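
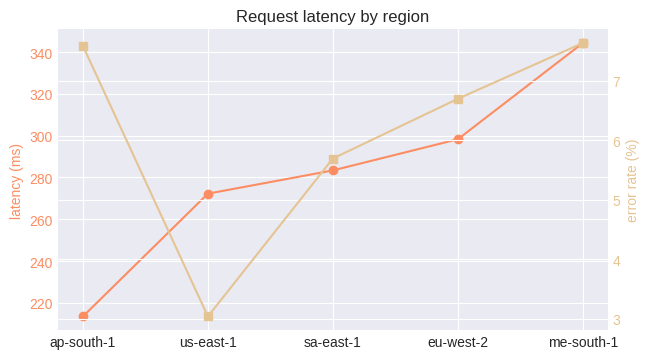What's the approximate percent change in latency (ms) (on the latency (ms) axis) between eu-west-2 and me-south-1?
≈ +13.3%

eu-west-2 ≈ 300, me-south-1 ≈ 340; (340 − 300) / 300 ≈ +13.3%.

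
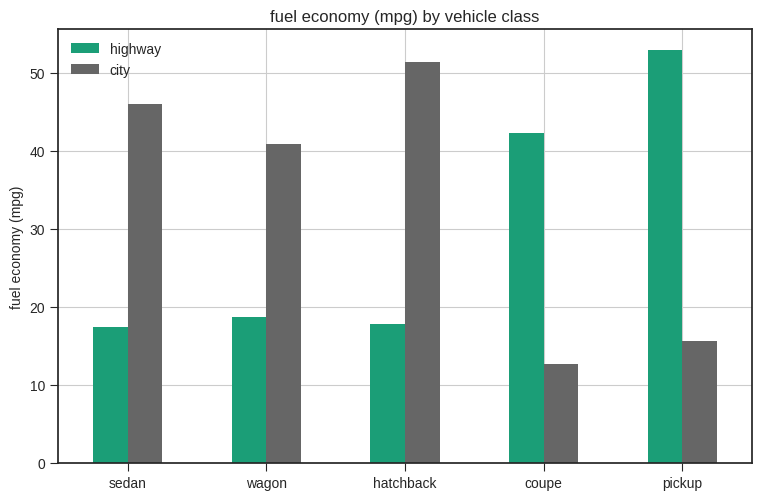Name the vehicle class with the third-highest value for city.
Top 4 for city: hatchback ≈ 50, sedan ≈ 45, wagon ≈ 40, pickup ≈ 15.

wagon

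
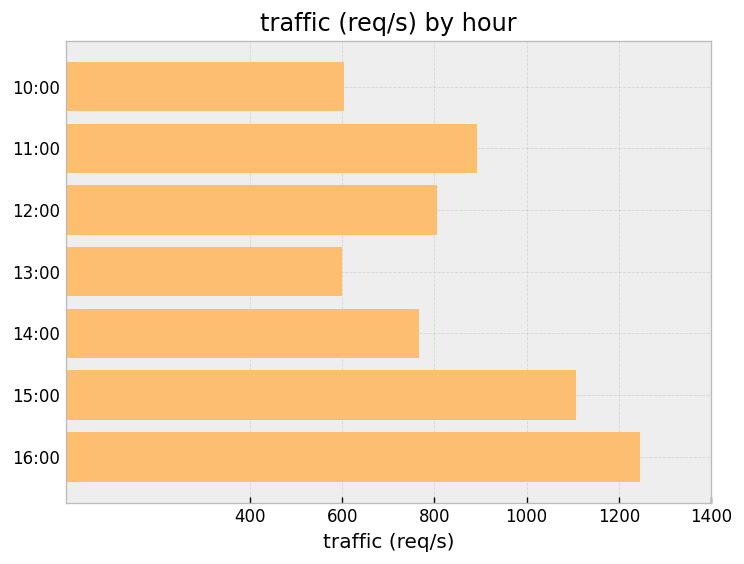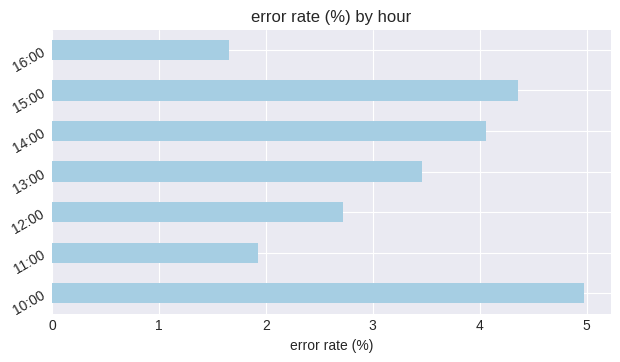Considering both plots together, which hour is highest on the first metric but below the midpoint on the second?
Chart 2 median error rate (%) ≈ 3.5; below-median hours: 11:00, 12:00, 16:00. Among those, 16:00 has the highest traffic (req/s) (≈ 1200).

16:00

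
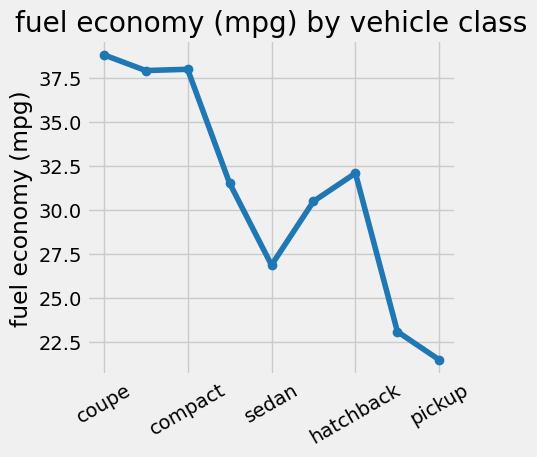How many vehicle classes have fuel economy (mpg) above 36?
Above 36: coupe, SUV, compact.

3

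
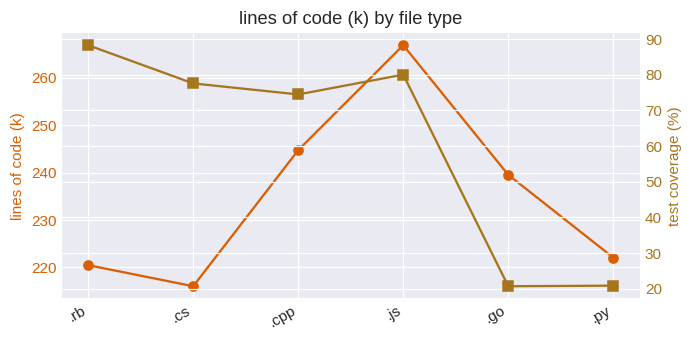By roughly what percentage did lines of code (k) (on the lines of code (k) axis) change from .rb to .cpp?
≈ +11.4%

.rb ≈ 220, .cpp ≈ 245; (245 − 220) / 220 ≈ +11.4%.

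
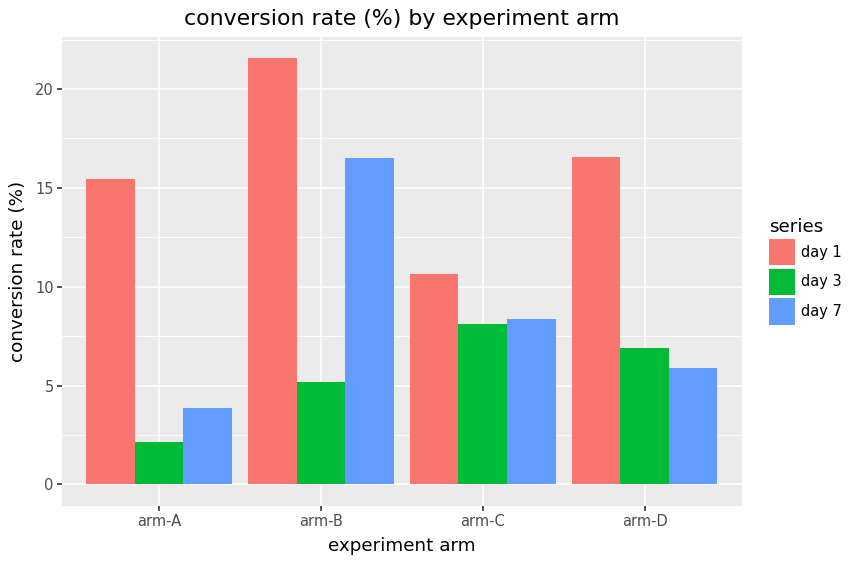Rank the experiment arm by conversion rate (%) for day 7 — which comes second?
Top 3 for day 7: arm-B ≈ 16, arm-C ≈ 8, arm-D ≈ 6.

arm-C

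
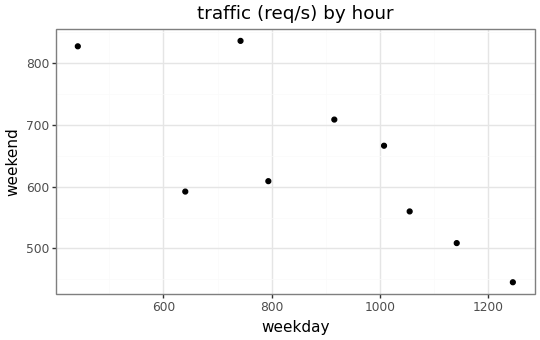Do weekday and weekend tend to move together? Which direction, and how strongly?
Points are negatively correlated; strong (|r| ≈ 0.8).

negative, strong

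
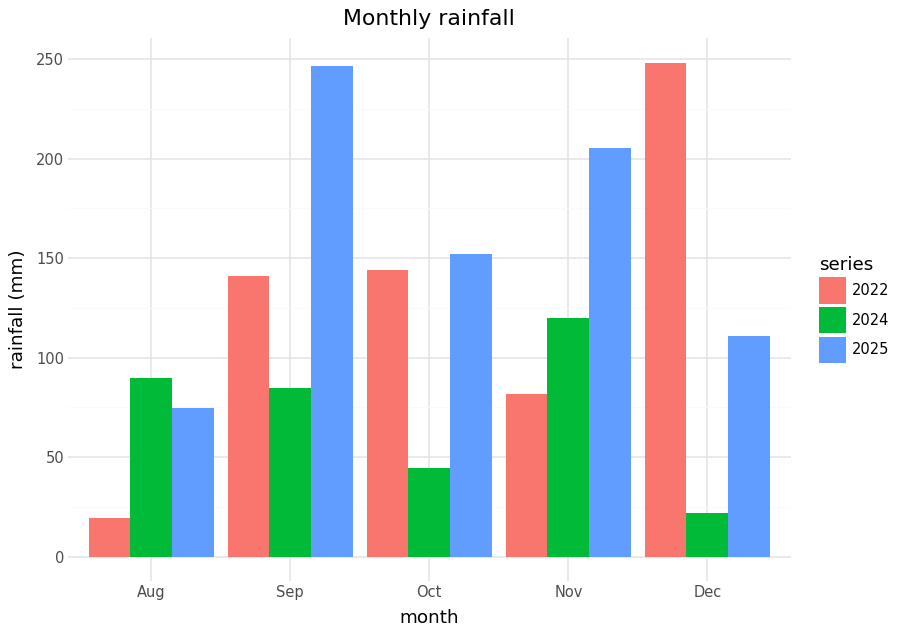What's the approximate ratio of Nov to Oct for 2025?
Nov ≈ 200, Oct ≈ 150; 200/150 ≈ 1.33.

≈ 1.33×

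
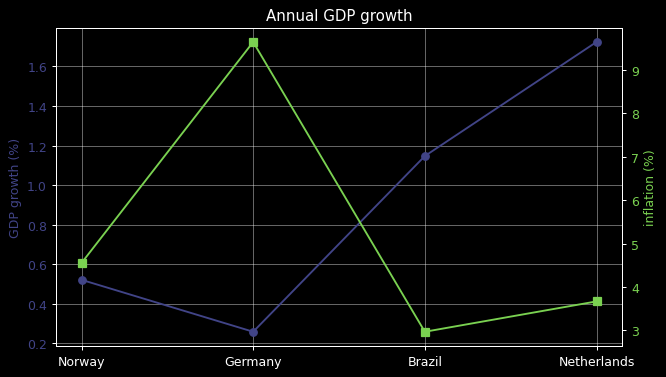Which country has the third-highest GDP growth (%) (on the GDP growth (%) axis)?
Norway

Top 4 (on the GDP growth (%) axis): Netherlands ≈ 1.8, Brazil ≈ 1.2, Norway ≈ 0.6, Germany ≈ 0.2.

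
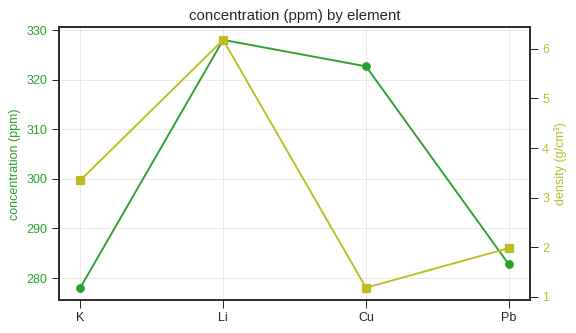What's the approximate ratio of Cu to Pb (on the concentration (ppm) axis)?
≈ 1.14×

Cu ≈ 325, Pb ≈ 285; 325/285 ≈ 1.14.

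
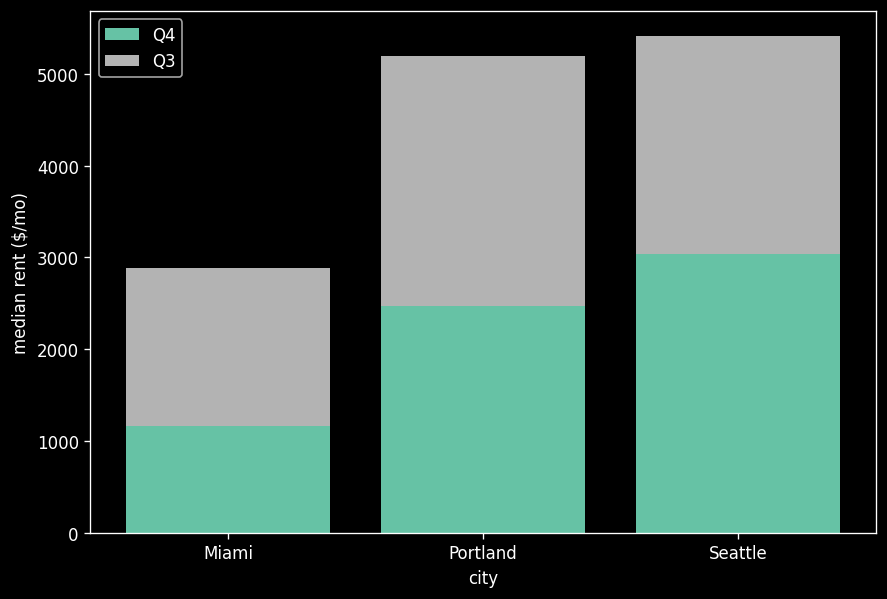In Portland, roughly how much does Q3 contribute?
≈ 2500

Q3 top ≈ 5000, bottom ≈ 2500; segment ≈ 2500.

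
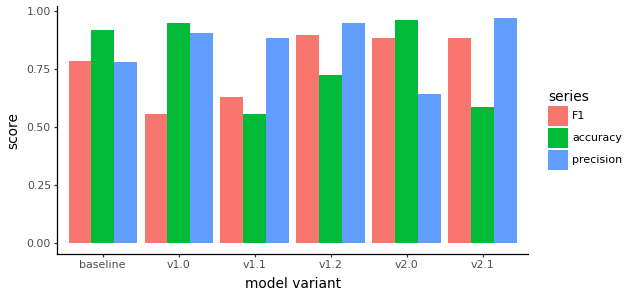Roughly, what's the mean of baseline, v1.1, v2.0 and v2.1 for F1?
(0.8 + 0.6 + 0.9 + 0.9) / 4 ≈ 0.8.

≈ 0.8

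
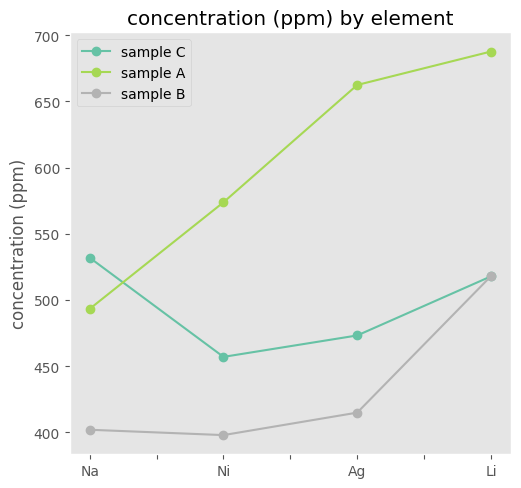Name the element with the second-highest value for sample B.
Top 3 for sample B: Li ≈ 525, Ag ≈ 425, Na ≈ 400.

Ag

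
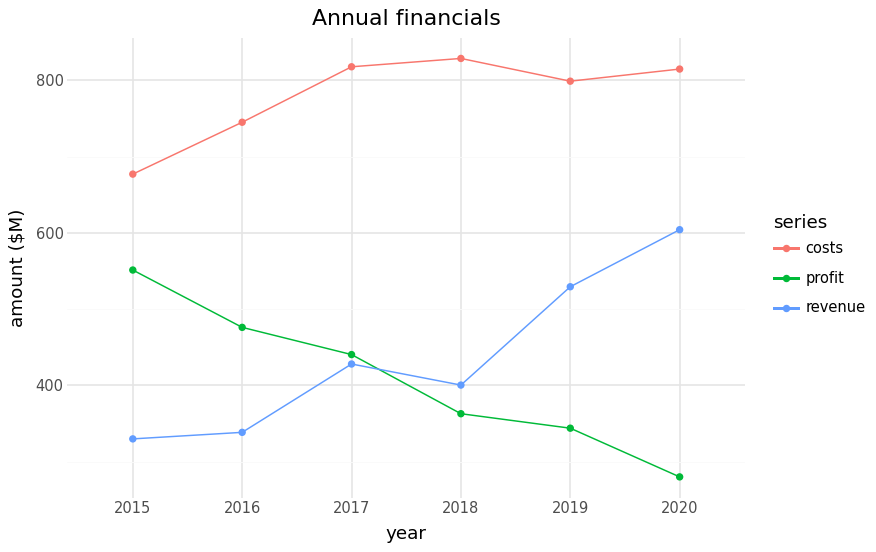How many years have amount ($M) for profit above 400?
Above 400: 2015, 2016, 2017.

3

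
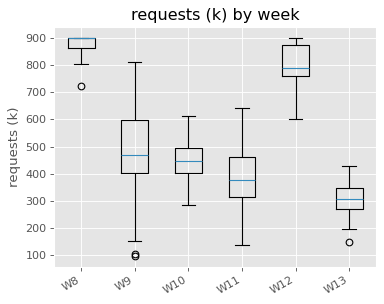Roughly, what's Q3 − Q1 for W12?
Q3 ≈ 850, Q1 ≈ 750; IQR ≈ 100.

≈ 100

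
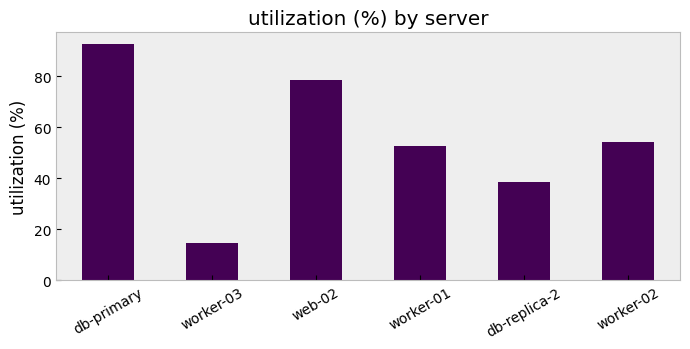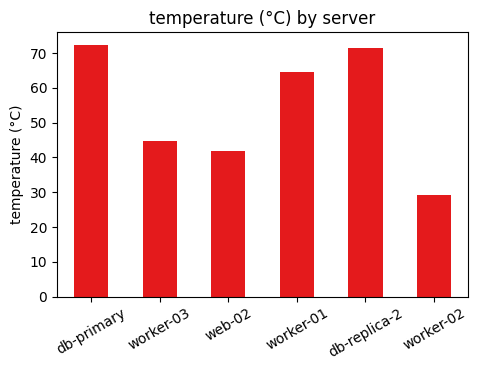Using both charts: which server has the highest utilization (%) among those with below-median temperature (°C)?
Chart 2 median temperature (°C) ≈ 50; below-median servers: worker-03, web-02, worker-02. Among those, web-02 has the highest utilization (%) (≈ 80).

web-02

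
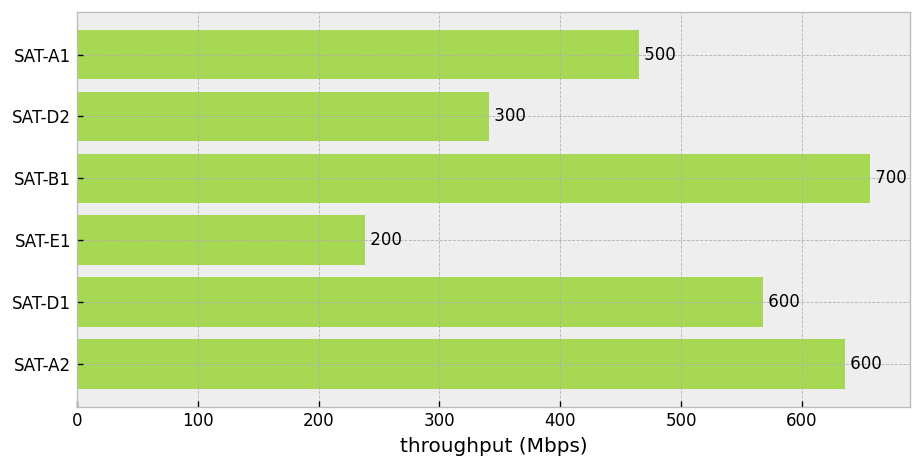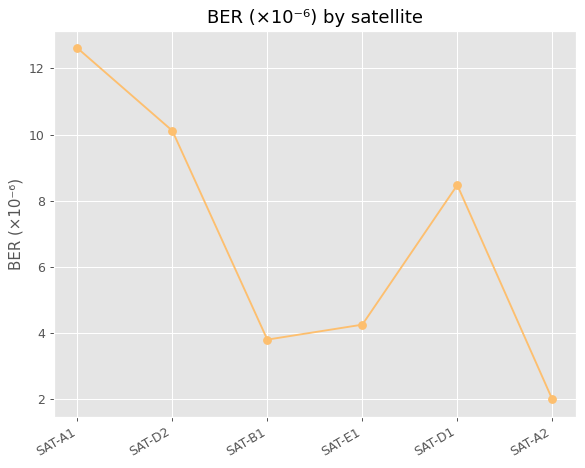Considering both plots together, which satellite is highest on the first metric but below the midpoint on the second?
Chart 2 median BER (×10⁻⁶) ≈ 6; below-median satellites: SAT-B1, SAT-E1, SAT-A2. Among those, SAT-B1 has the highest throughput (Mbps) (≈ 700).

SAT-B1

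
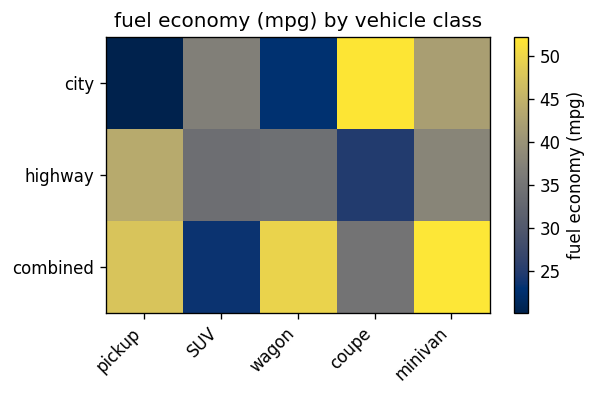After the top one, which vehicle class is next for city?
Top 3 for city: coupe ≈ 50, minivan ≈ 40, SUV ≈ 35.

minivan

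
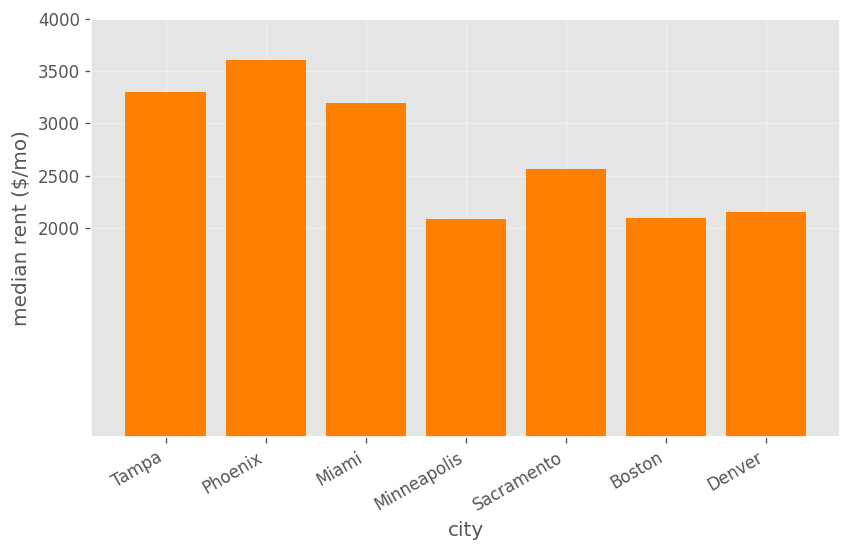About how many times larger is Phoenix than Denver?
≈ 1.75×

Phoenix ≈ 3500, Denver ≈ 2000; 3500/2000 ≈ 1.75.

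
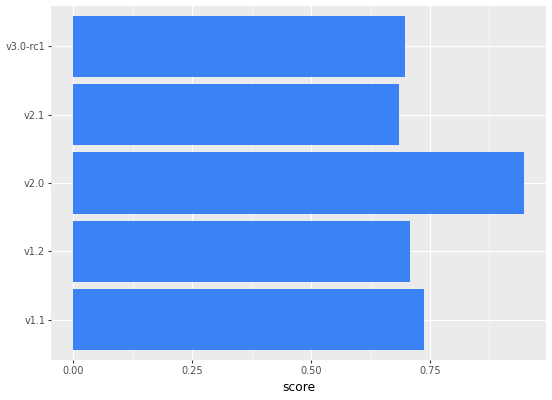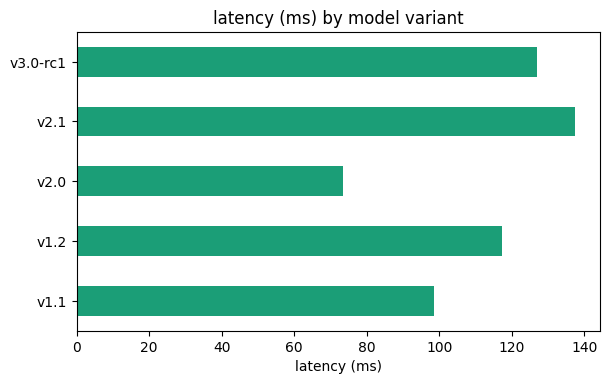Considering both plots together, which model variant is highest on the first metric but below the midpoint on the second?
Chart 2 median latency (ms) ≈ 120; below-median model variants: v1.1, v2.0. Among those, v2.0 has the highest score (≈ 0.9).

v2.0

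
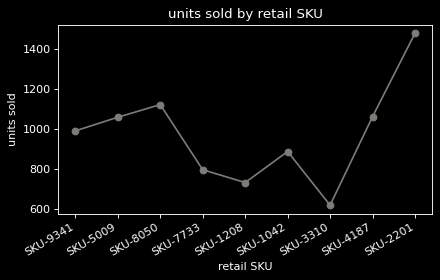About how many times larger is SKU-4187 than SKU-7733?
≈ 1.38×

SKU-4187 ≈ 1100, SKU-7733 ≈ 800; 1100/800 ≈ 1.38.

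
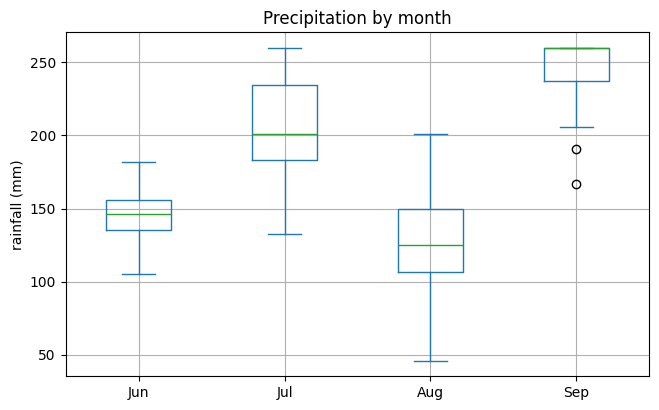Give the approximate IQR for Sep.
Q3 ≈ 260, Q1 ≈ 240; IQR ≈ 20.

≈ 20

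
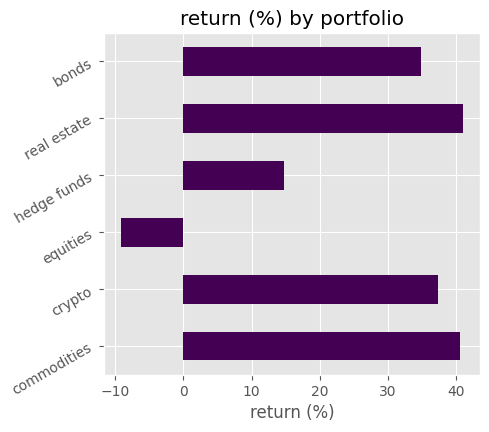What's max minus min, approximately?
Max real estate ≈ 40, min equities ≈ -10; range ≈ 50.

≈ 50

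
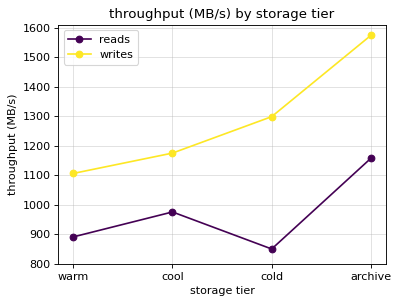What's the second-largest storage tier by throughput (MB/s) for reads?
Top 3 for reads: archive ≈ 1200, cool ≈ 1000, warm ≈ 900.

cool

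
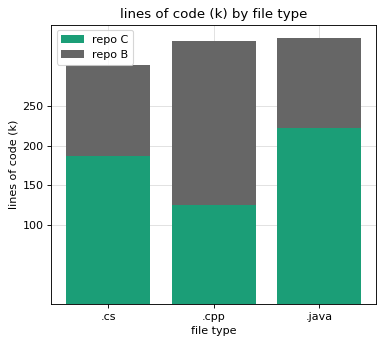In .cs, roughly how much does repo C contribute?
≈ 200

repo C top ≈ 200, bottom ≈ 0; segment ≈ 200.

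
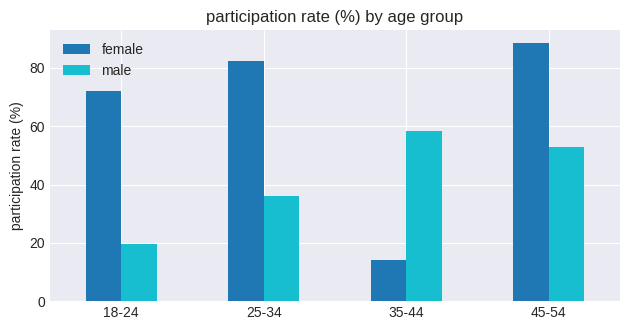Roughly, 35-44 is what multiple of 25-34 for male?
35-44 ≈ 60, 25-34 ≈ 40; 60/40 ≈ 1.5.

≈ 1.5×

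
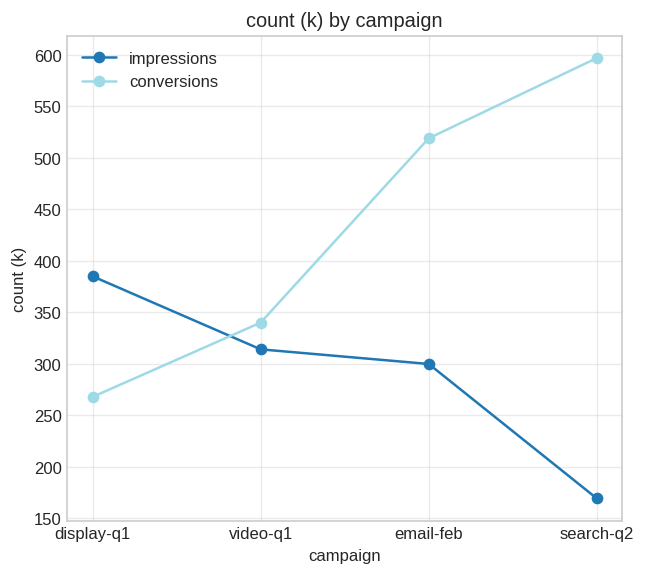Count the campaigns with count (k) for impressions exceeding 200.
Above 200: display-q1, video-q1, email-feb.

3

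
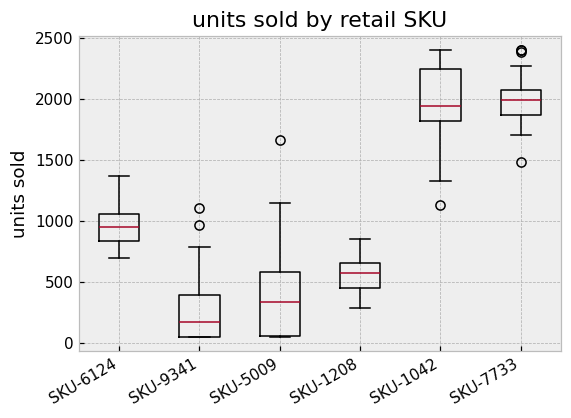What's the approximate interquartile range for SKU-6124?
Q3 ≈ 1000, Q1 ≈ 800; IQR ≈ 200.

≈ 200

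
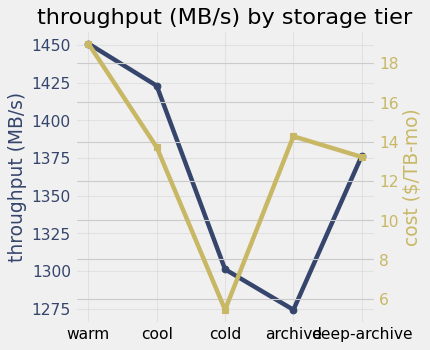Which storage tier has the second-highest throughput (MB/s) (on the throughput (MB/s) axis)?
cool

Top 3 (on the throughput (MB/s) axis): warm ≈ 1460, cool ≈ 1420, deep-archive ≈ 1380.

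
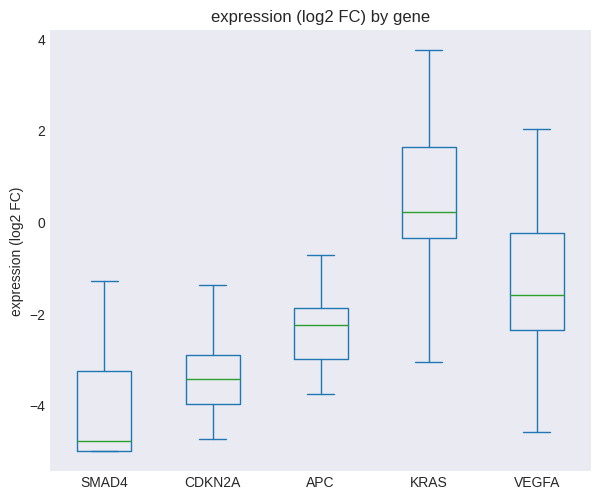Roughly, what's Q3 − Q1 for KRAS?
≈ 2.0

Q3 ≈ 1.5, Q1 ≈ -0.5; IQR ≈ 2.0.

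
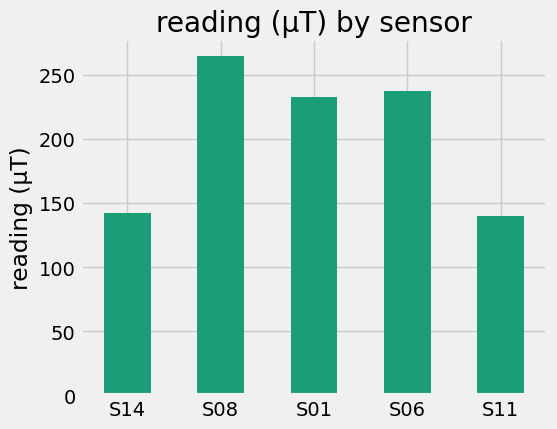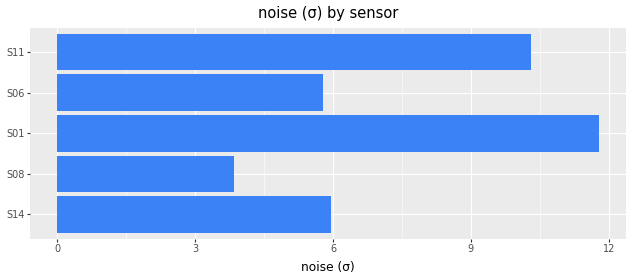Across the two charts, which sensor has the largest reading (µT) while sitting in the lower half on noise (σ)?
S08

Chart 2 median noise (σ) ≈ 6; below-median sensors: S08, S06. Among those, S08 has the highest reading (µT) (≈ 275).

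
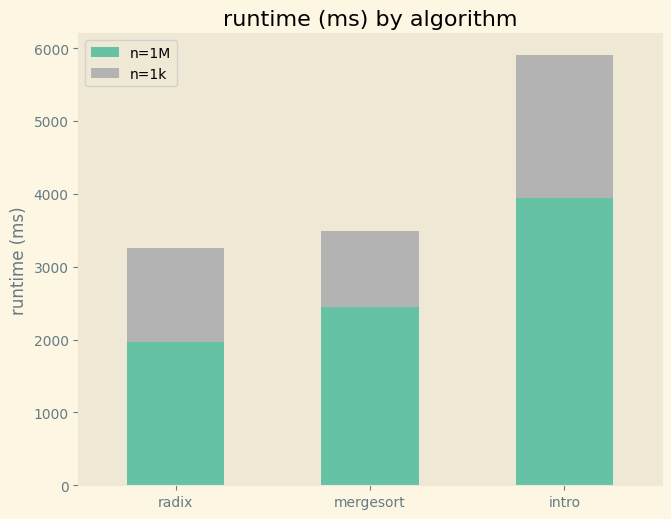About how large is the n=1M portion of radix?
n=1M top ≈ 2000, bottom ≈ 0; segment ≈ 2000.

≈ 2000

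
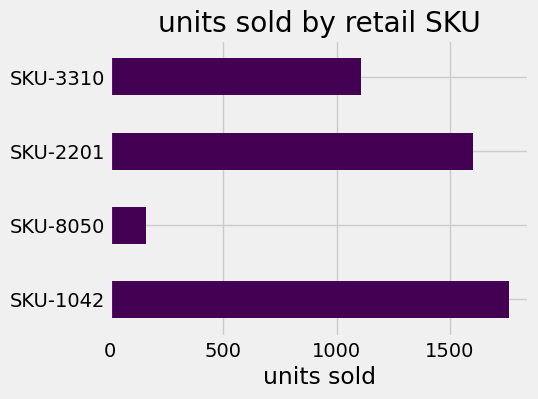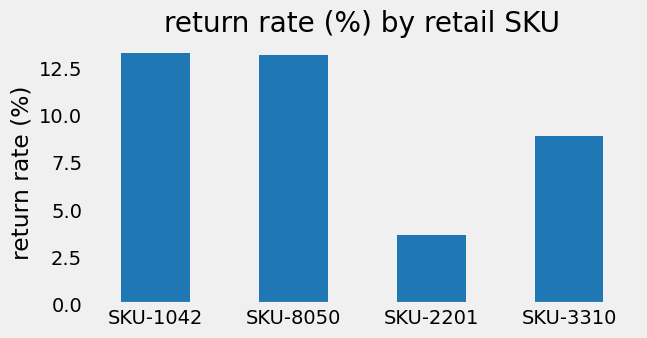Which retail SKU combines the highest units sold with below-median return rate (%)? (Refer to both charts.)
SKU-2201

Chart 2 median return rate (%) ≈ 12; below-median retail SKUs: SKU-2201, SKU-3310. Among those, SKU-2201 has the highest units sold (≈ 1600).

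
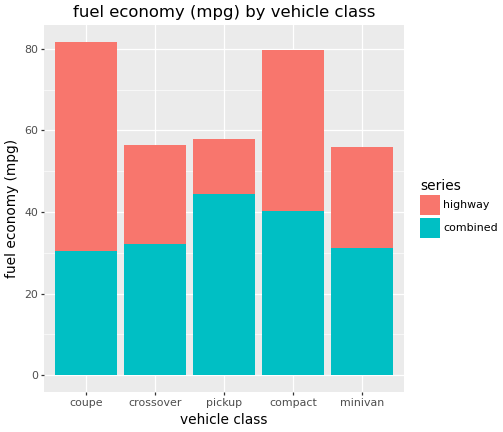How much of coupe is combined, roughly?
≈ 30

combined top ≈ 30, bottom ≈ 0; segment ≈ 30.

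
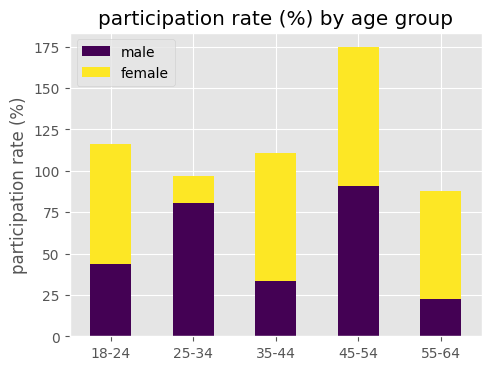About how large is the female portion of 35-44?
female top ≈ 120, bottom ≈ 40; segment ≈ 80.

≈ 80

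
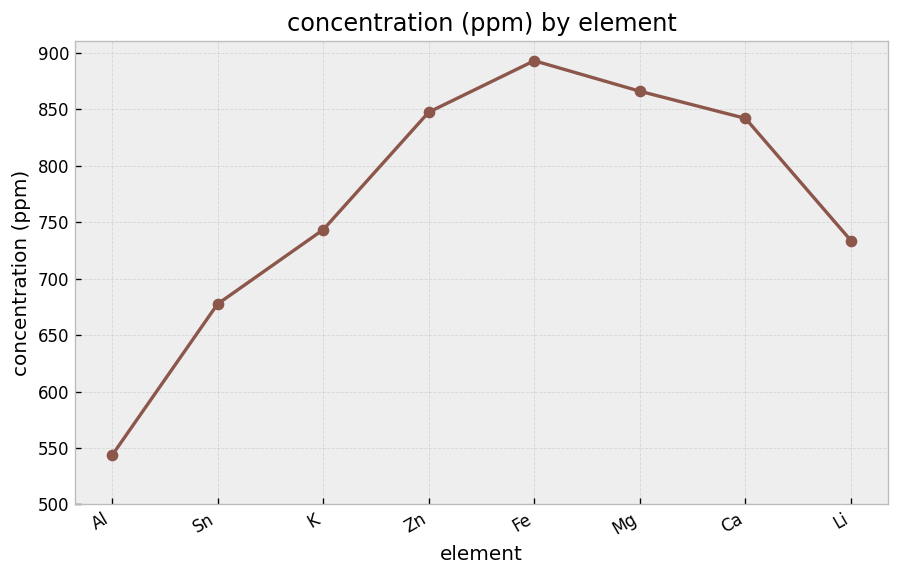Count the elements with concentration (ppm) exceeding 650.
Above 650: Sn, K, Zn, Fe, Mg, Ca, Li.

7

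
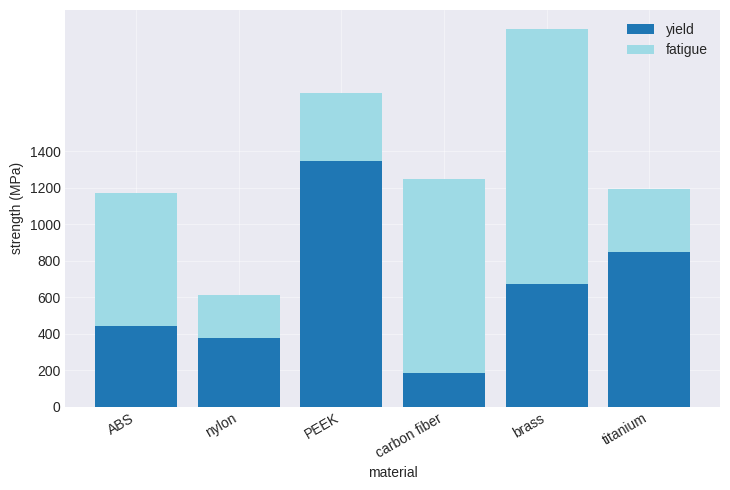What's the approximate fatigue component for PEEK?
≈ 400

fatigue top ≈ 1800, bottom ≈ 1400; segment ≈ 400.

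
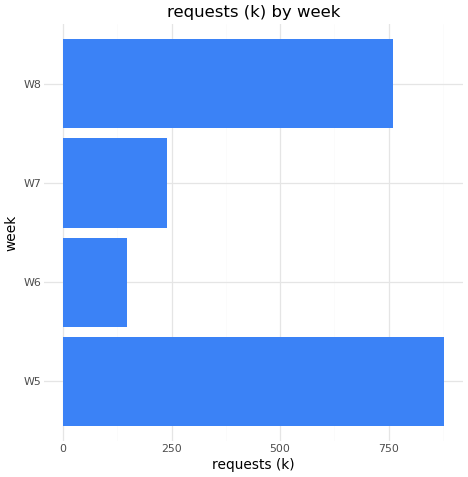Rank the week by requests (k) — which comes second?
W8

Top 3: W5 ≈ 900, W8 ≈ 800, W7 ≈ 200.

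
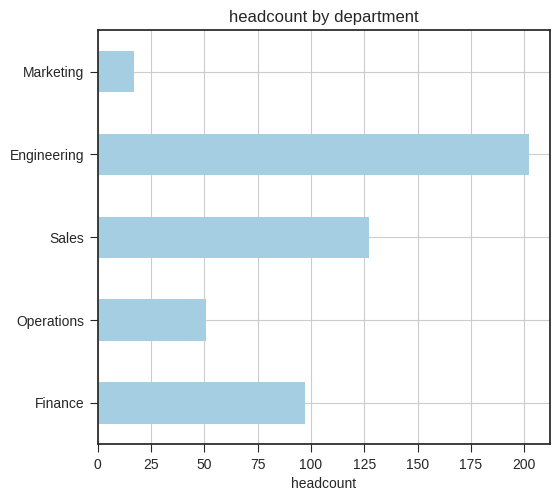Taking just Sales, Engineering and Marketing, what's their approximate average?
≈ 113

(120 + 200 + 20) / 3 ≈ 113.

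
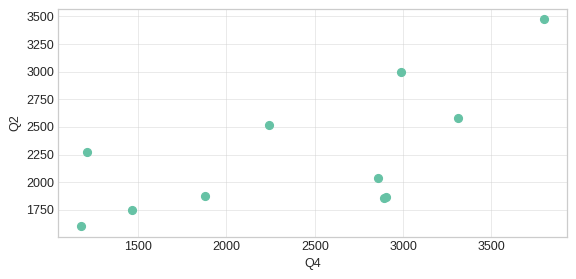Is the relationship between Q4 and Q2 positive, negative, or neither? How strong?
positive, moderate

Points are positively correlated; moderate (|r| ≈ 0.6).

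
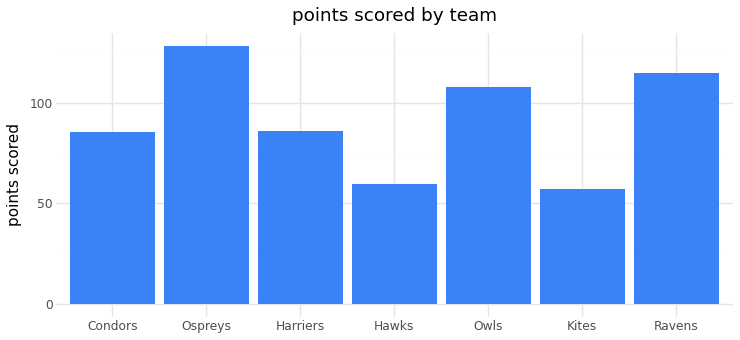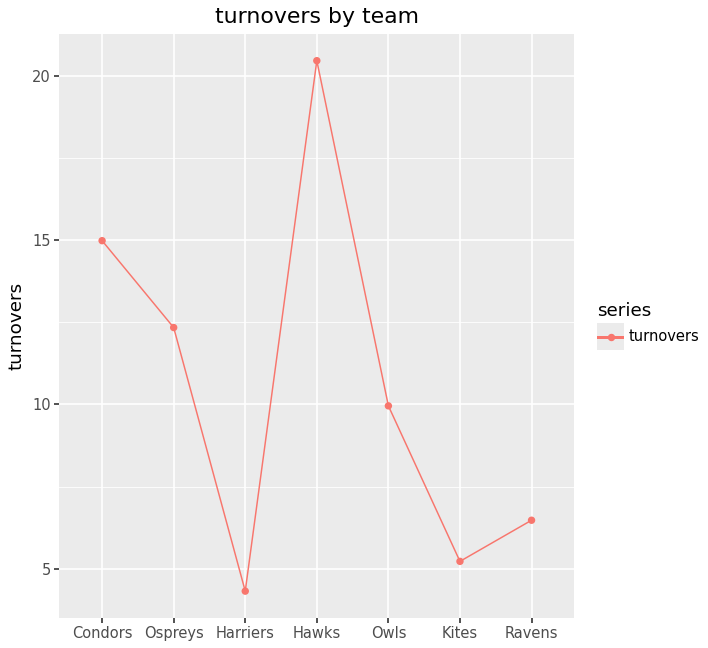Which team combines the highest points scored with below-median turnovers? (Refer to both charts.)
Chart 2 median turnovers ≈ 10; below-median teams: Harriers, Kites, Ravens. Among those, Ravens has the highest points scored (≈ 120).

Ravens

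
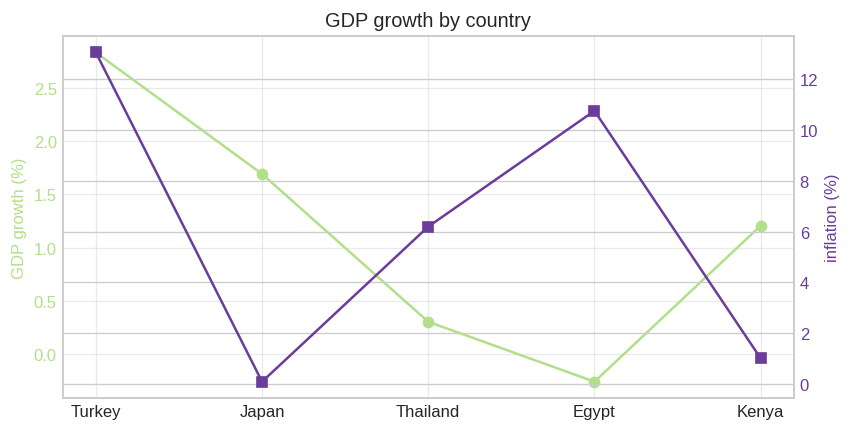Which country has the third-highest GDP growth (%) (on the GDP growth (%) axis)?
Kenya

Top 4 (on the GDP growth (%) axis): Turkey ≈ 3.0, Japan ≈ 1.5, Kenya ≈ 1.0, Thailand ≈ 0.5.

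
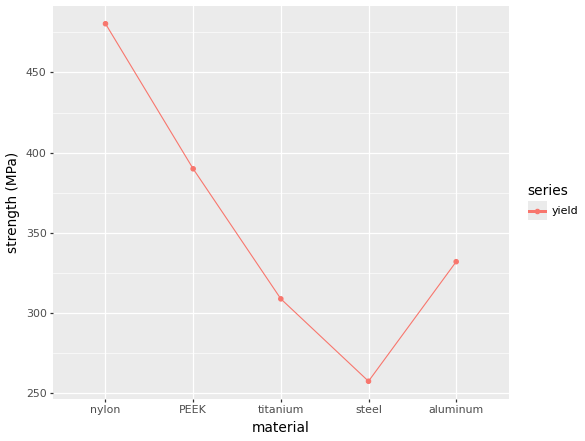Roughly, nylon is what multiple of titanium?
≈ 1.6×

nylon ≈ 480, titanium ≈ 300; 480/300 ≈ 1.6.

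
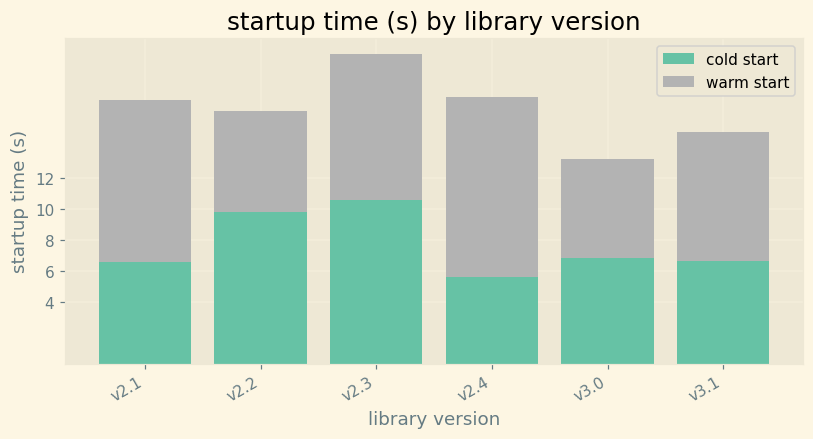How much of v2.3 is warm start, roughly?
≈ 10

warm start top ≈ 20, bottom ≈ 10; segment ≈ 10.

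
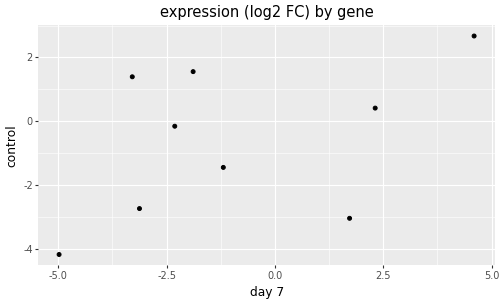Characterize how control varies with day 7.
positive, moderate

Points are positively correlated; moderate (|r| ≈ 0.5).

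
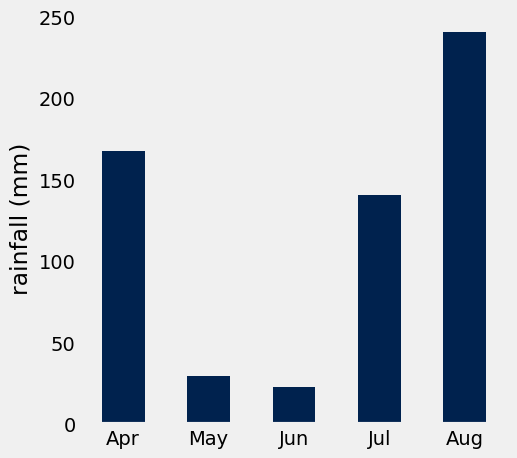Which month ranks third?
Top 4: Aug ≈ 250, Apr ≈ 175, Jul ≈ 150, May ≈ 25.

Jul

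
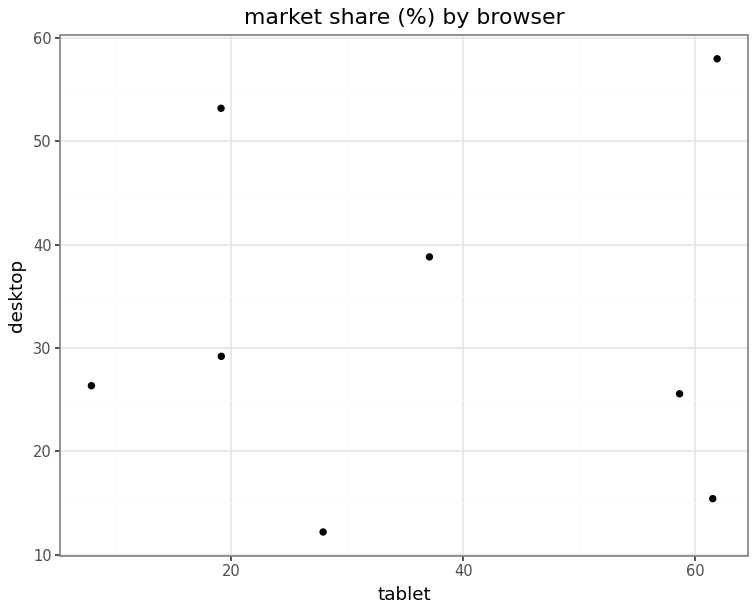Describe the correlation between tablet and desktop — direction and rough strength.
no clear correlation

Points are roughly uncorrelated; weak (|r| ≈ 0.0).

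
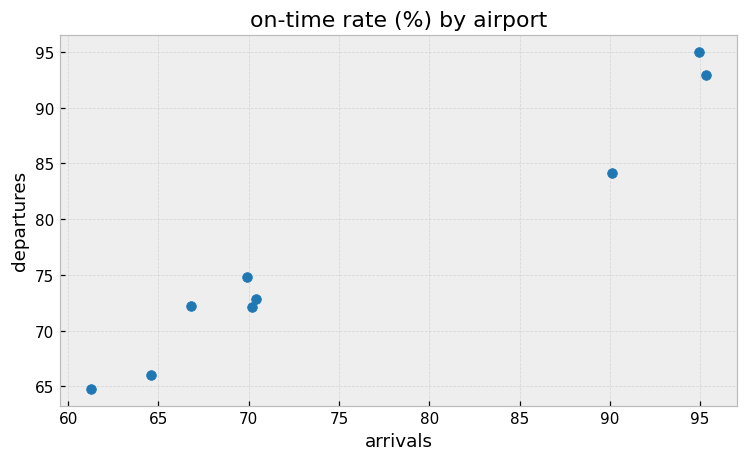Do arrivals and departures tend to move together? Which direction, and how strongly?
Points are positively correlated; strong (|r| ≈ 1.0).

positive, strong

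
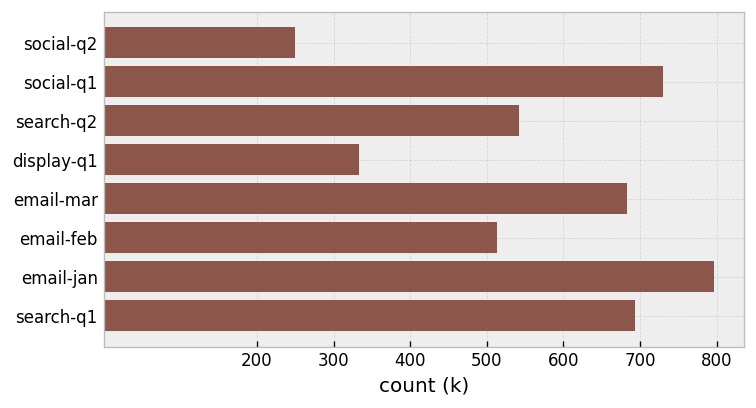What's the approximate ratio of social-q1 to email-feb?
social-q1 ≈ 700, email-feb ≈ 500; 700/500 ≈ 1.4.

≈ 1.4×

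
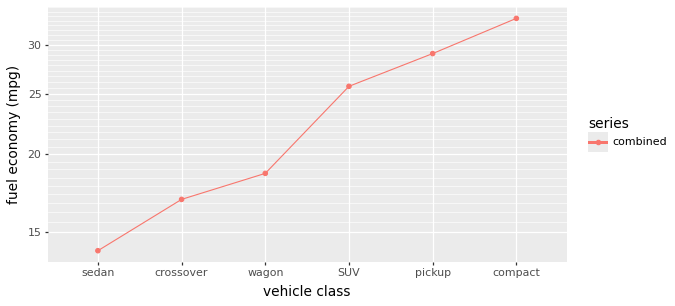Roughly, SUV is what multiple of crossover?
≈ 1.62×

SUV ≈ 26, crossover ≈ 16; 26/16 ≈ 1.62.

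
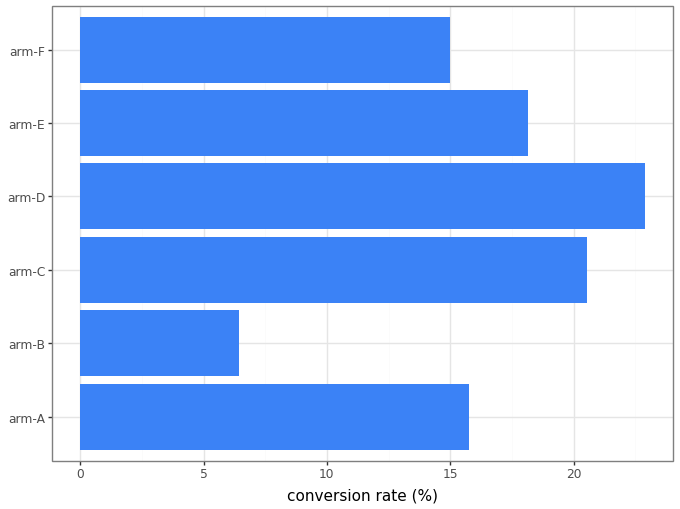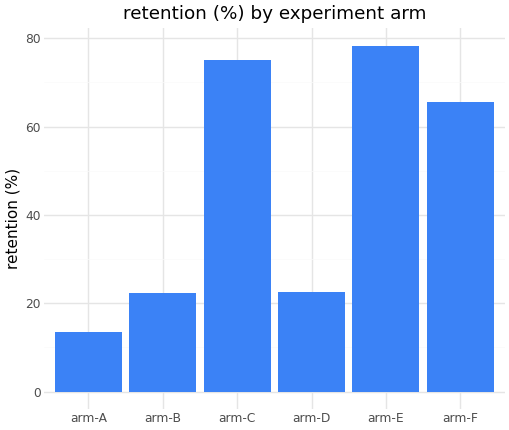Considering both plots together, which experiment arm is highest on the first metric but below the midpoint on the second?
arm-D

Chart 2 median retention (%) ≈ 40; below-median experiment arms: arm-A, arm-B, arm-D. Among those, arm-D has the highest conversion rate (%) (≈ 25).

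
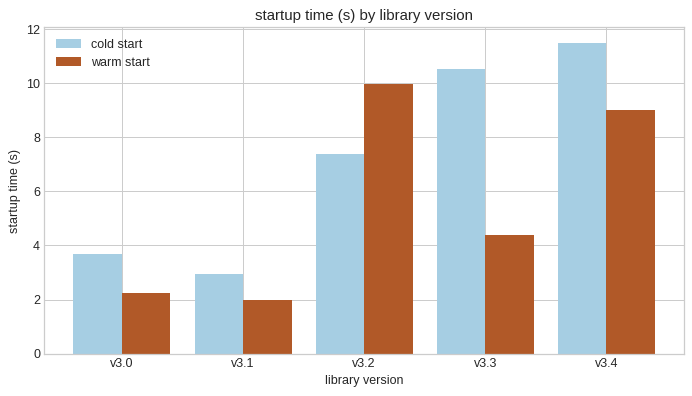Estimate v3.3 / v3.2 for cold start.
≈ 1.57×

v3.3 ≈ 11, v3.2 ≈ 7; 11/7 ≈ 1.57.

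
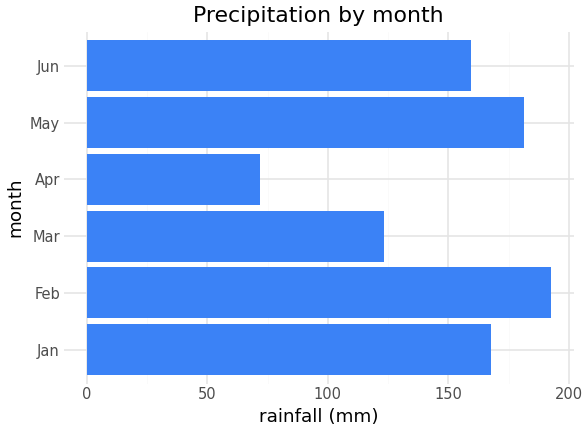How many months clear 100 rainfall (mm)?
5

Above 100: Jan, Feb, Mar, May, Jun.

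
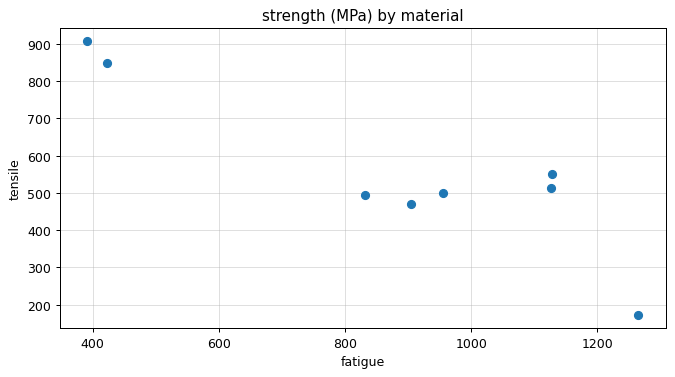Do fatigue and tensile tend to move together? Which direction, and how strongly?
Points are negatively correlated; strong (|r| ≈ 0.9).

negative, strong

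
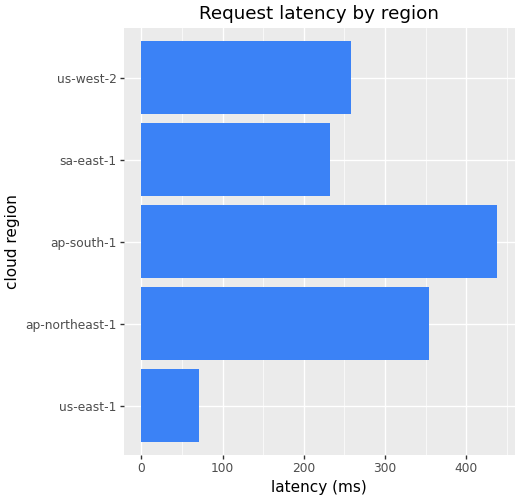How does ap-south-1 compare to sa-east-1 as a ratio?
≈ 1.8×

ap-south-1 ≈ 450, sa-east-1 ≈ 250; 450/250 ≈ 1.8.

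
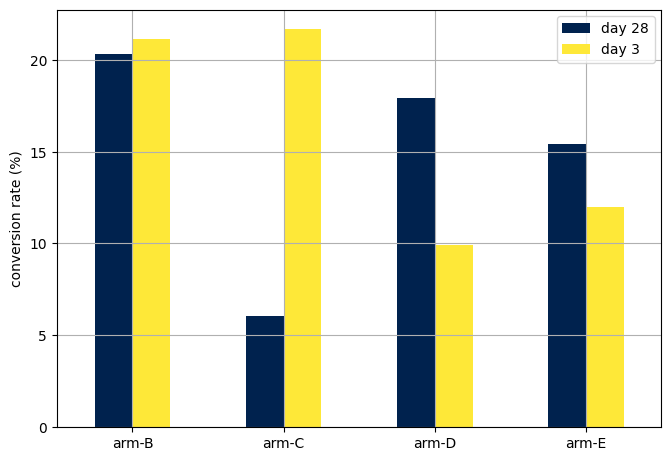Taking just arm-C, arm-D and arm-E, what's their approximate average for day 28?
(6 + 18 + 16) / 3 ≈ 13.

≈ 13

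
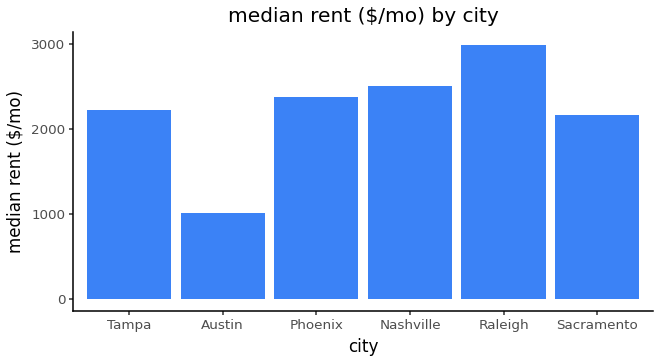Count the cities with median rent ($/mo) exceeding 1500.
Above 1500: Tampa, Phoenix, Nashville, Raleigh, Sacramento.

5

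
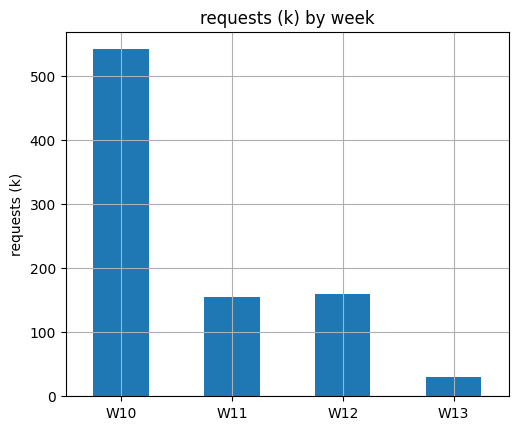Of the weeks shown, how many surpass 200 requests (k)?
Above 200: W10.

1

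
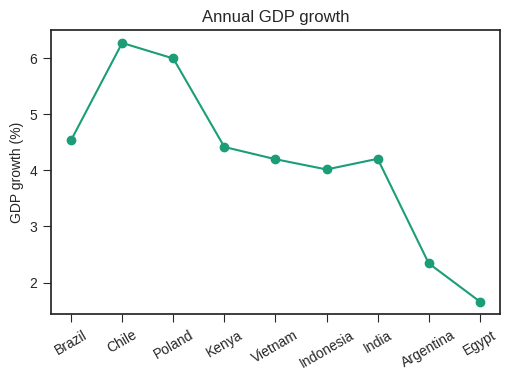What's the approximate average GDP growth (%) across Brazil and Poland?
≈ 5.25

(4.5 + 6.0) / 2 ≈ 5.25.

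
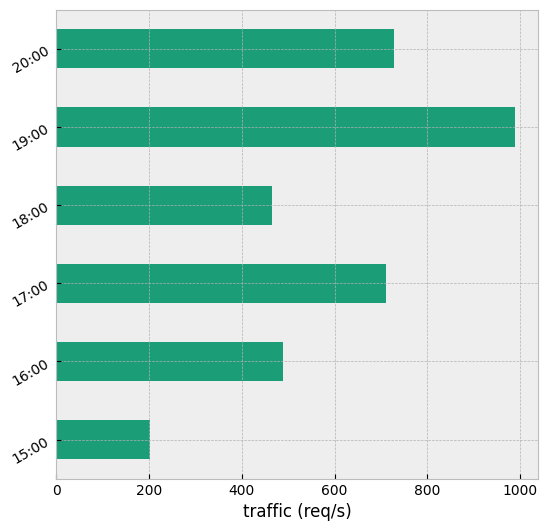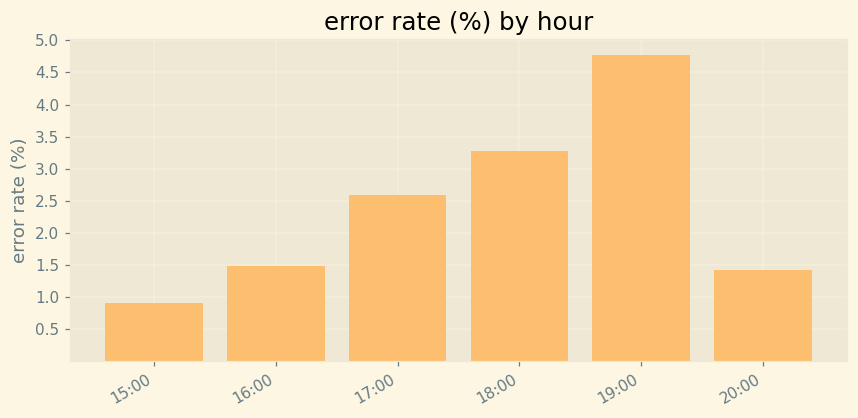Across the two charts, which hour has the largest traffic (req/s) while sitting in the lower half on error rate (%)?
Chart 2 median error rate (%) ≈ 2; below-median hours: 15:00, 16:00, 20:00. Among those, 20:00 has the highest traffic (req/s) (≈ 700).

20:00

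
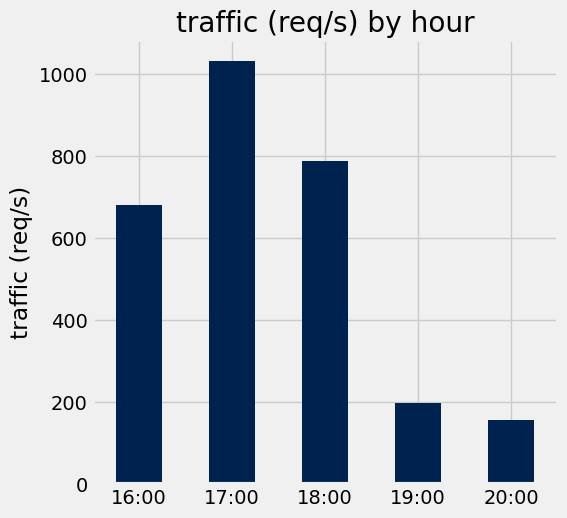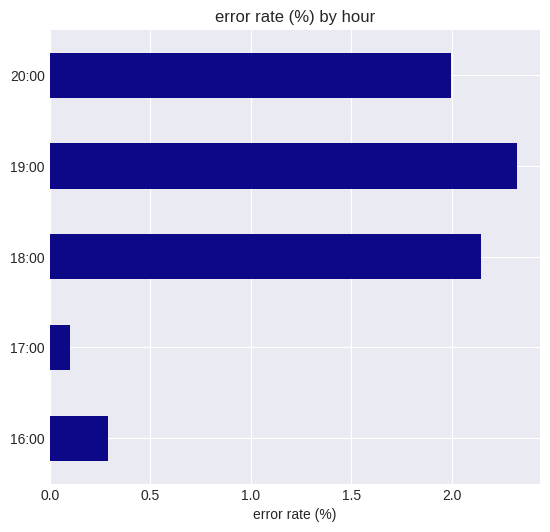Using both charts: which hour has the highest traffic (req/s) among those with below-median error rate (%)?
Chart 2 median error rate (%) ≈ 2; below-median hours: 16:00, 17:00. Among those, 17:00 has the highest traffic (req/s) (≈ 1000).

17:00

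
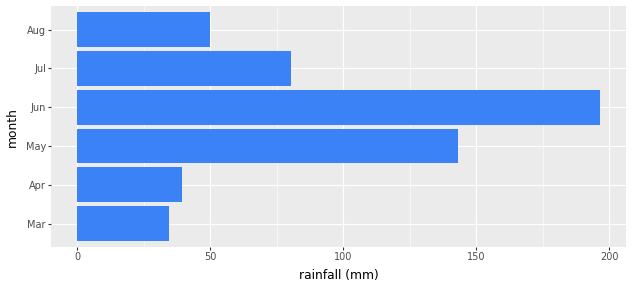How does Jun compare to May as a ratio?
Jun ≈ 200, May ≈ 140; 200/140 ≈ 1.43.

≈ 1.43×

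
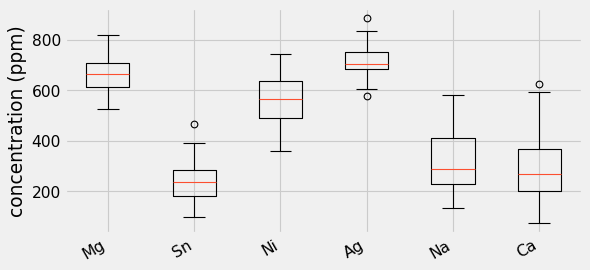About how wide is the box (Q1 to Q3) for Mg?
Q3 ≈ 700, Q1 ≈ 600; IQR ≈ 100.

≈ 100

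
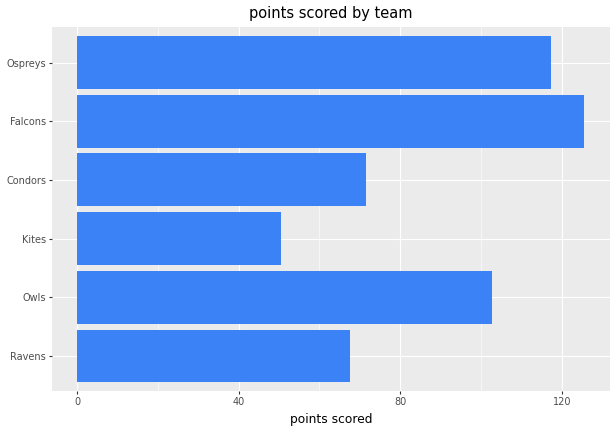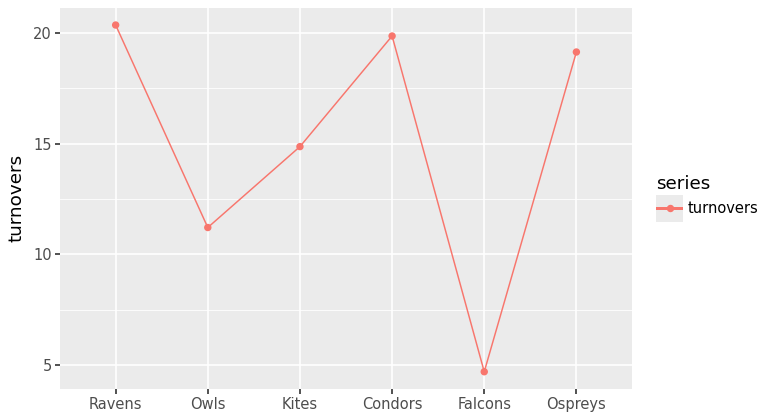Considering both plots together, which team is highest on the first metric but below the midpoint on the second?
Chart 2 median turnovers ≈ 16; below-median teams: Owls, Kites, Falcons. Among those, Falcons has the highest points scored (≈ 120).

Falcons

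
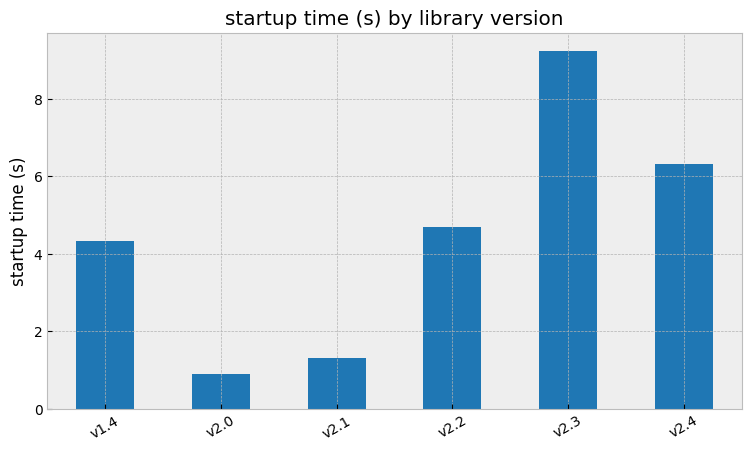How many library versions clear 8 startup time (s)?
1

Above 8: v2.3.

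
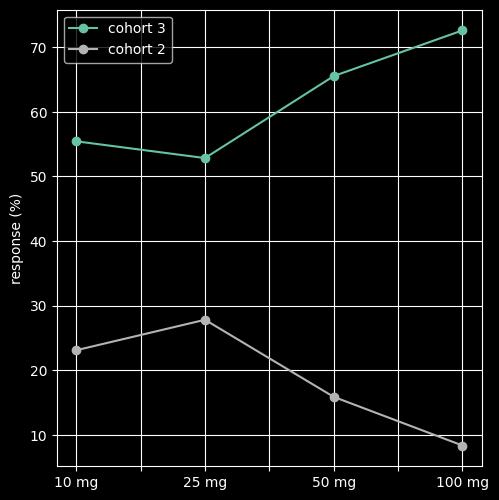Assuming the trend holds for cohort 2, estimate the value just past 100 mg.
Last three: 30, 20, 10 → slope ≈ -10/step → next ≈ 0.

≈ 0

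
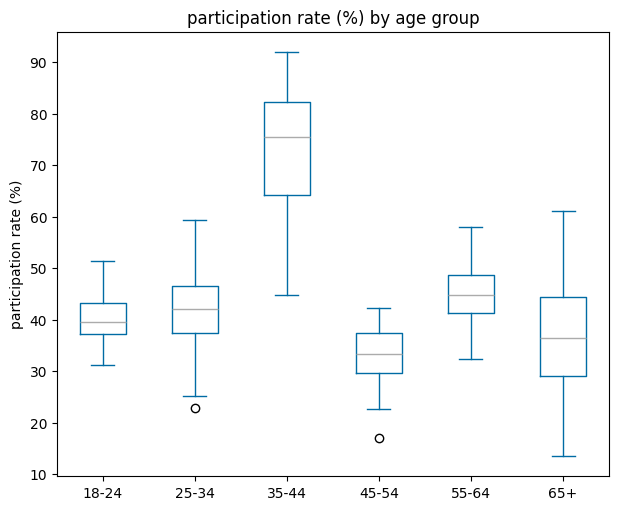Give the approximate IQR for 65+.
Q3 ≈ 45, Q1 ≈ 30; IQR ≈ 15.

≈ 15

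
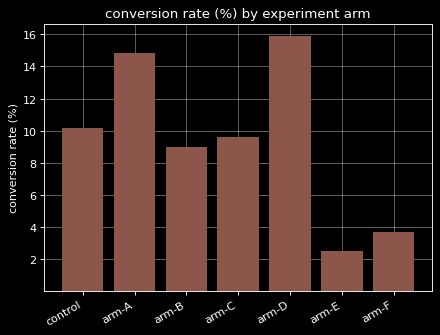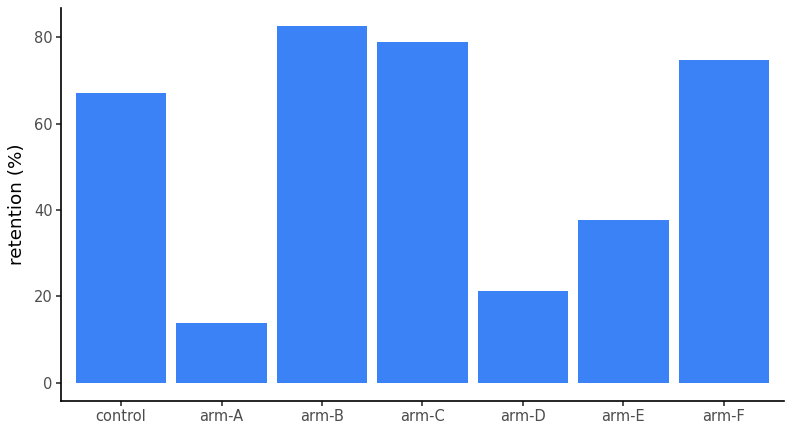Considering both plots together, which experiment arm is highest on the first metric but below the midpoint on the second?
arm-D

Chart 2 median retention (%) ≈ 70; below-median experiment arms: arm-A, arm-D, arm-E. Among those, arm-D has the highest conversion rate (%) (≈ 16).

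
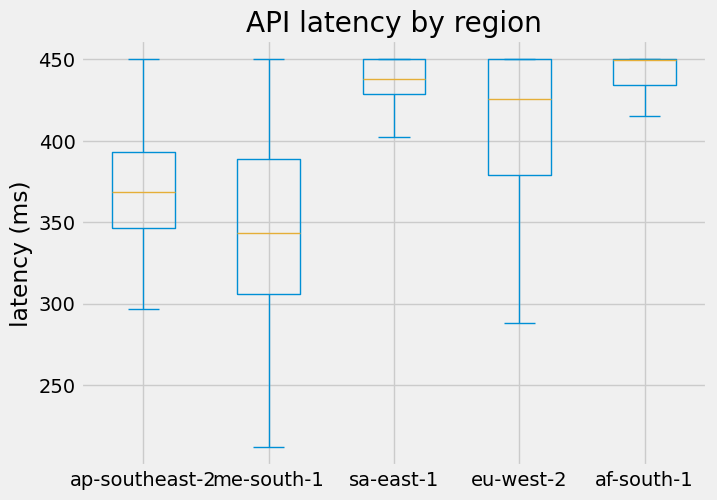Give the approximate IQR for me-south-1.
≈ 80

Q3 ≈ 390, Q1 ≈ 310; IQR ≈ 80.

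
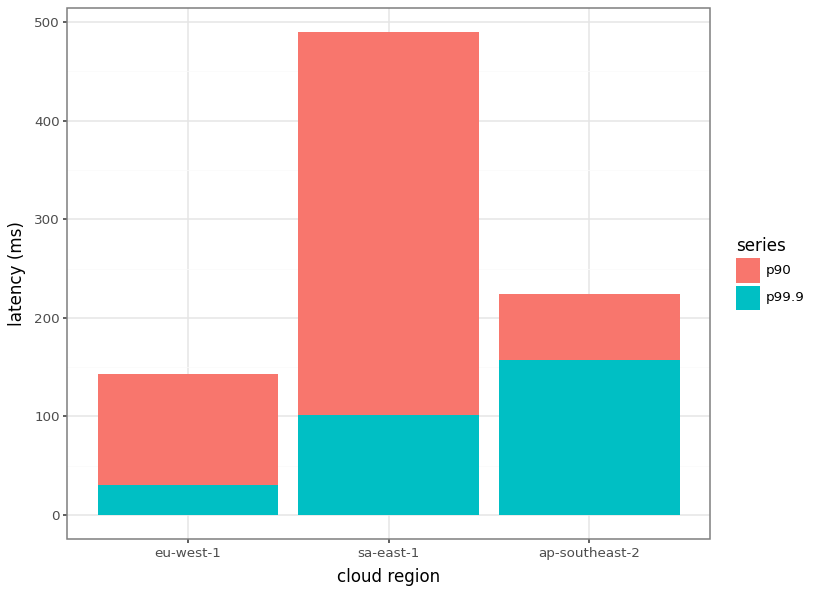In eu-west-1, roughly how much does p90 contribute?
≈ 100

p90 top ≈ 150, bottom ≈ 50; segment ≈ 100.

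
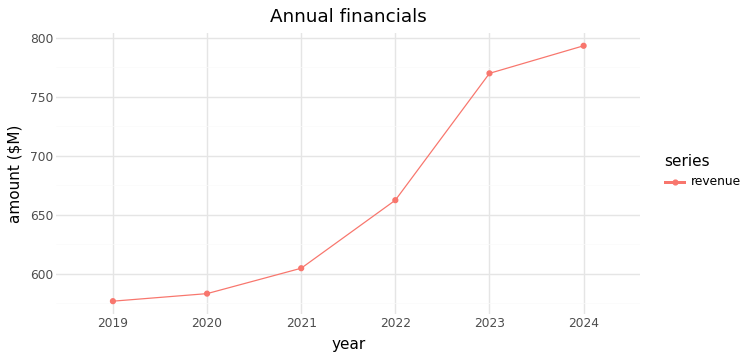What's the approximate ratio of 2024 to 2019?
≈ 1.38×

2024 ≈ 800, 2019 ≈ 580; 800/580 ≈ 1.38.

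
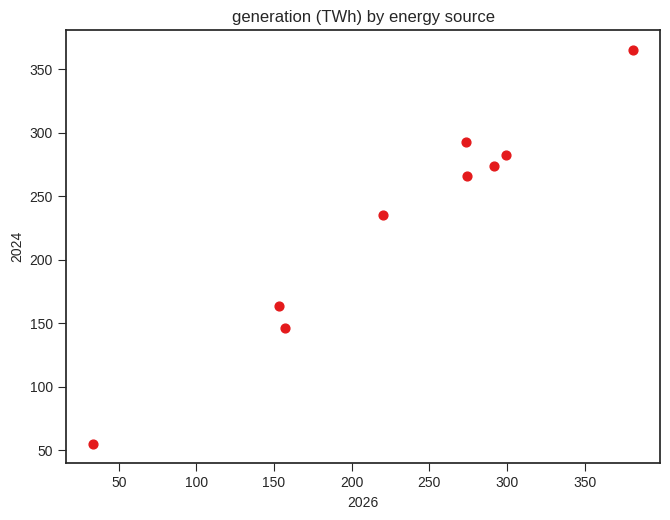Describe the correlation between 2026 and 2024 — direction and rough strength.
Points are positively correlated; strong (|r| ≈ 1.0).

positive, strong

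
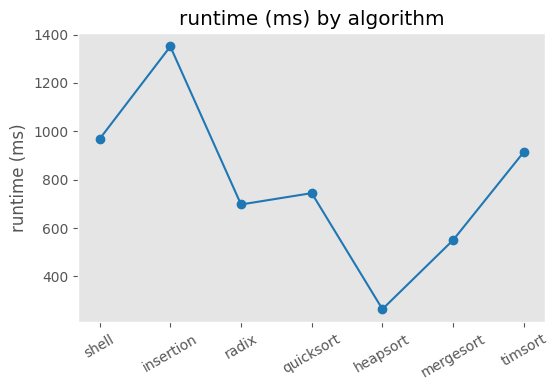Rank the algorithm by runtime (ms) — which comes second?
Top 3: insertion ≈ 1400, shell ≈ 1000, timsort ≈ 900.

shell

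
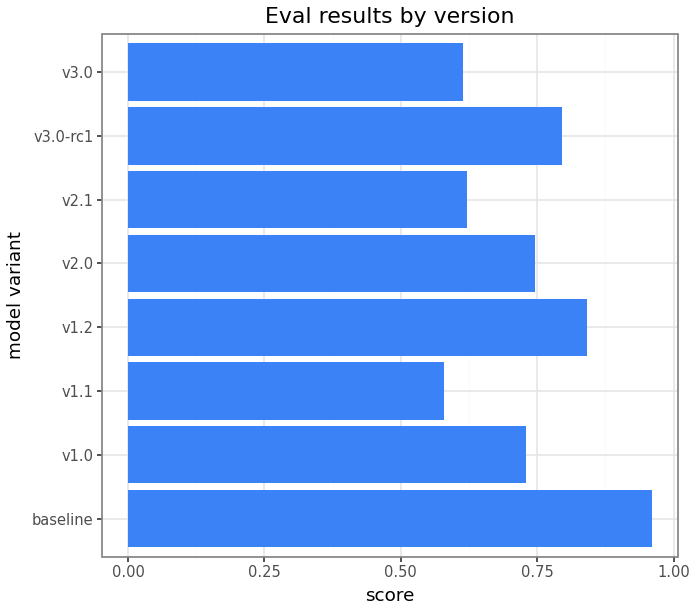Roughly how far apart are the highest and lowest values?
Max baseline ≈ 1.0, min v1.1 ≈ 0.6; range ≈ 0.4.

≈ 0.4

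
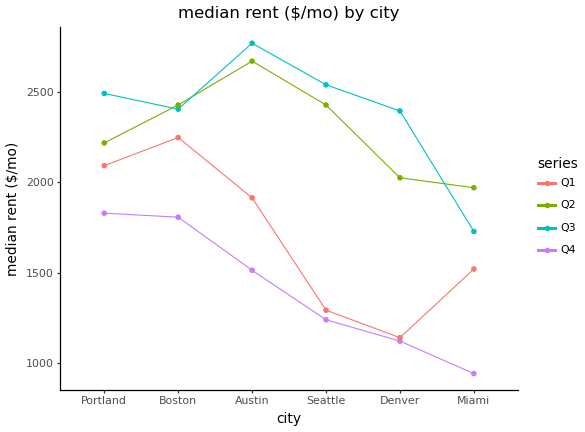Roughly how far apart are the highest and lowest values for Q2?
≈ 600

Max Austin ≈ 2600, min Miami ≈ 2000; range ≈ 600.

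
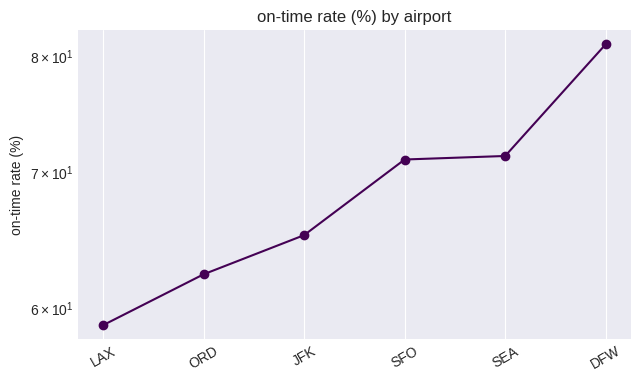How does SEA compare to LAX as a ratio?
≈ 1.24×

SEA ≈ 72, LAX ≈ 58; 72/58 ≈ 1.24.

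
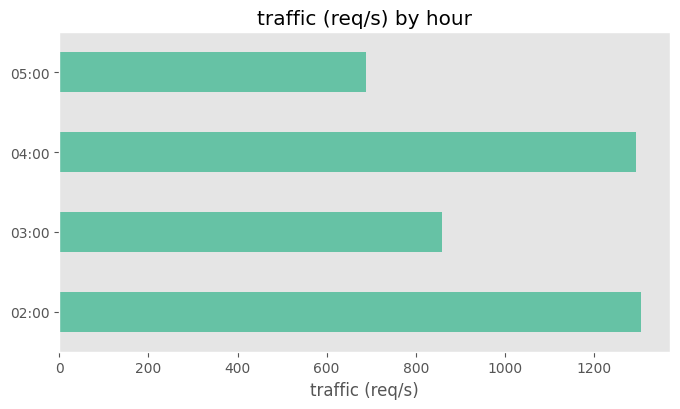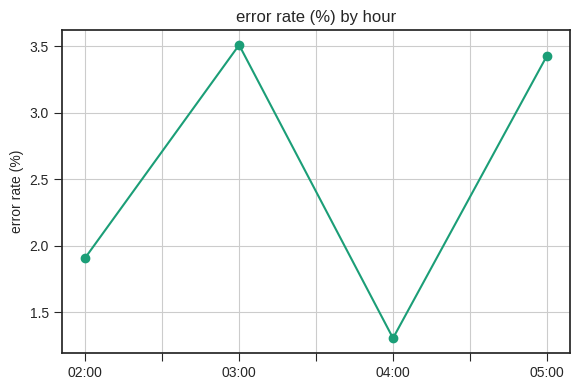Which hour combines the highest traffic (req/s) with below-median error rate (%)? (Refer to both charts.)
02:00

Chart 2 median error rate (%) ≈ 2.5; below-median hours: 02:00, 04:00. Among those, 02:00 has the highest traffic (req/s) (≈ 1400).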